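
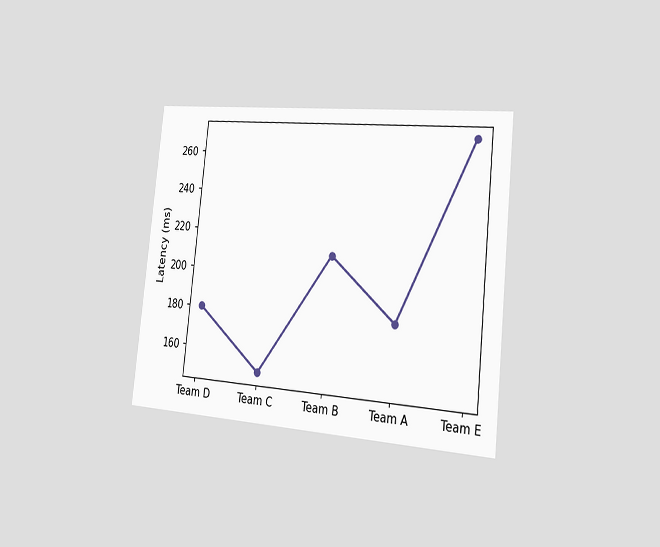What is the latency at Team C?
The chart is tilted about 6° clockwise and viewed slightly from the right. At Team C, the line is at 150ms.

150ms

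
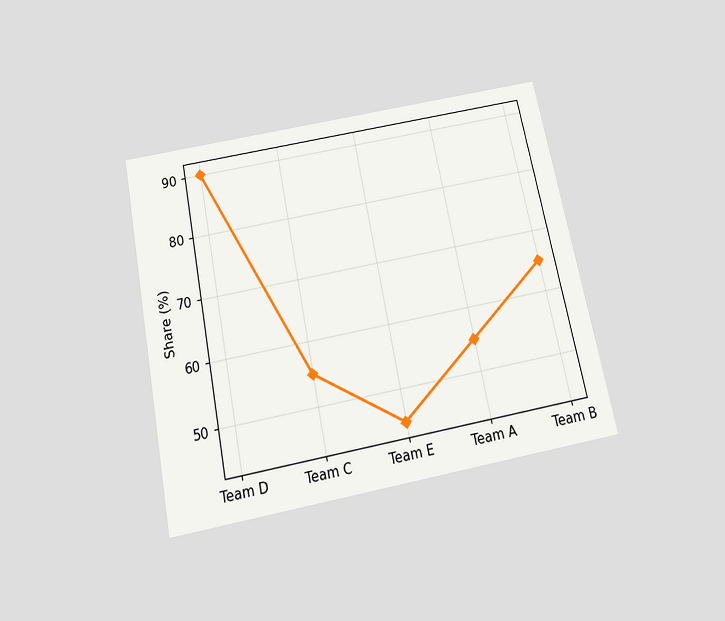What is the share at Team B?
The chart is tilted about 11° counter-clockwise and viewed slightly from below. At Team B, the line is at 65%.

65%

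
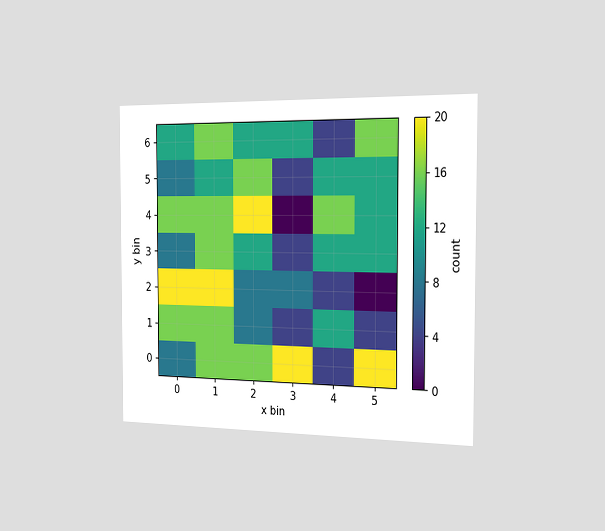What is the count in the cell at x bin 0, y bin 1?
16

The chart is viewed slightly from the right. Matching the cell (0, 1) against the colorbar gives 16.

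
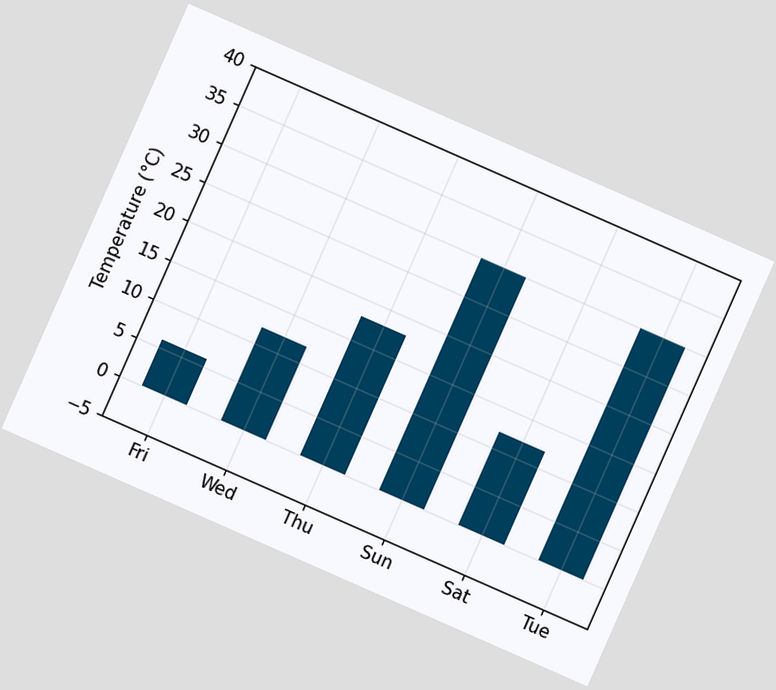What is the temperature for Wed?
The chart is tilted about 24° clockwise. Reading along the chart's y-axis, the Wed bar reaches 12°C.

12°C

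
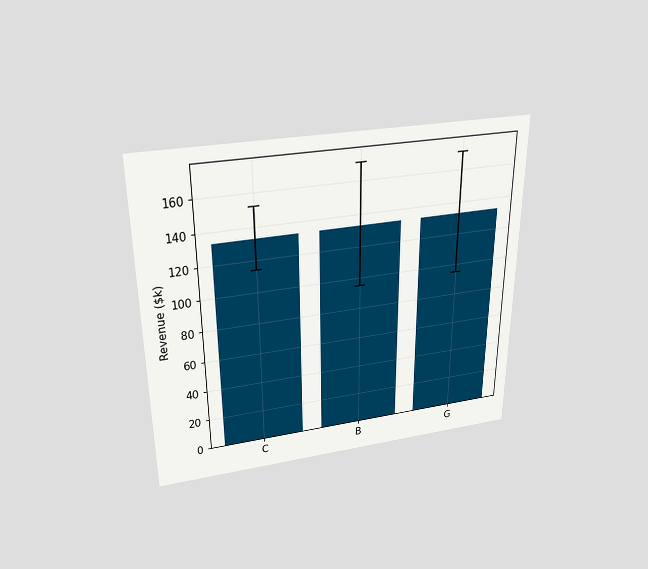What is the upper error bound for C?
$152k

The chart is viewed slightly from above. The C bar's upper whisker reaches $152k.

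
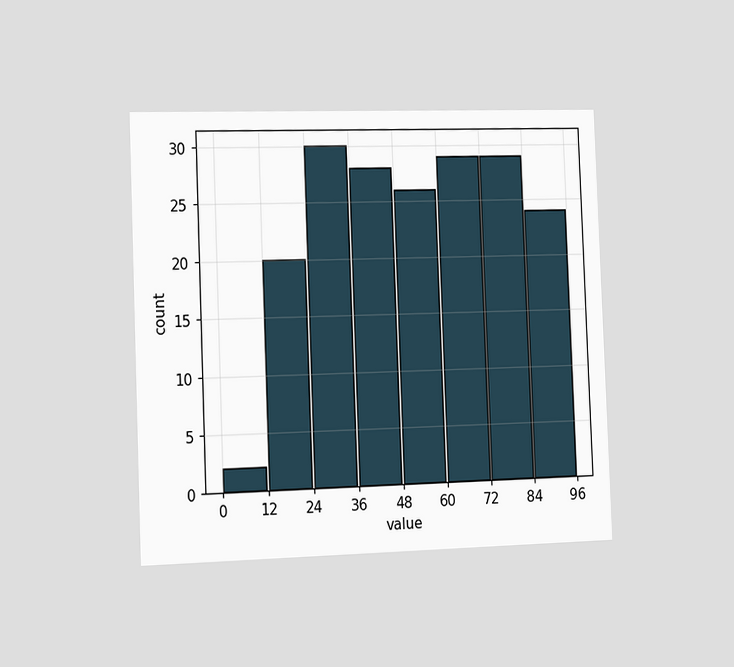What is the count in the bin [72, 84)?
The chart is tilted about 2° counter-clockwise and viewed slightly from the left. The [72, 84) bin has height 29.

29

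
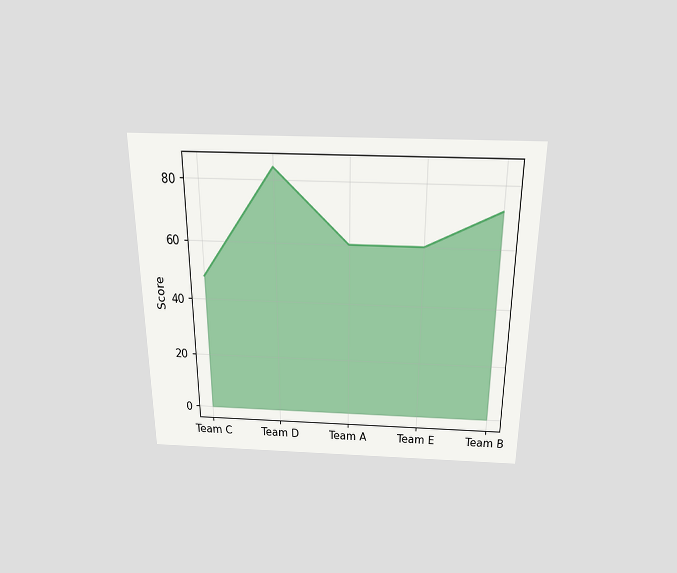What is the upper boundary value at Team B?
72

The chart is viewed slightly from above. At Team B the upper boundary is at 72.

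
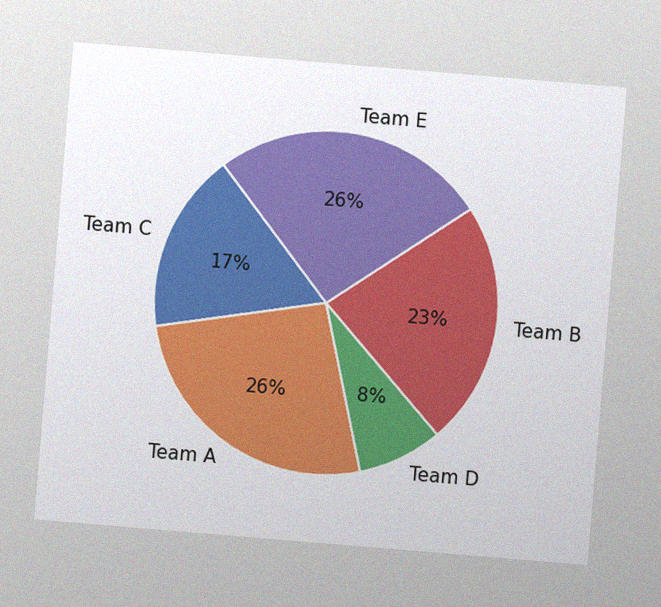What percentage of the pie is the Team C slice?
The chart is tilted about 5° clockwise, with some photo noise. The Team C slice takes up 17% of the pie.

17%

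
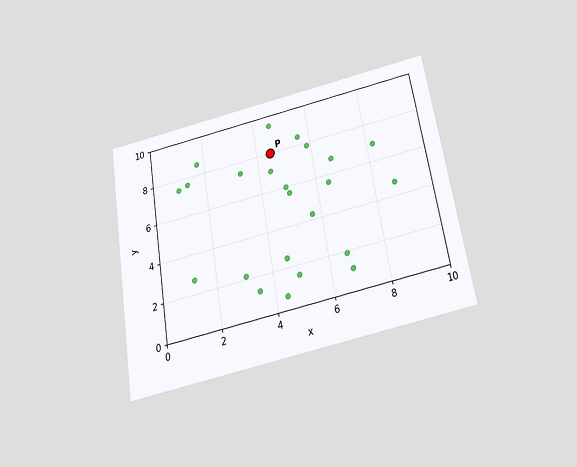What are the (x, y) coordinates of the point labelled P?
The chart is tilted about 9° counter-clockwise and viewed slightly from below. Following the gridlines from P to each axis, P sits at (4.5, 8).

(4.5, 8)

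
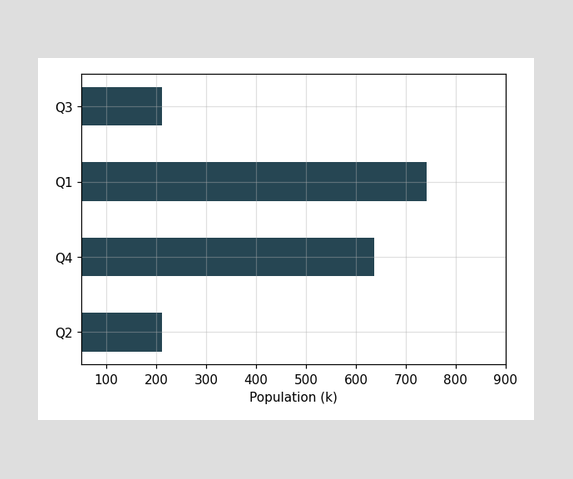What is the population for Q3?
Reading along the chart's x-axis, the Q3 bar reaches 212k.

212k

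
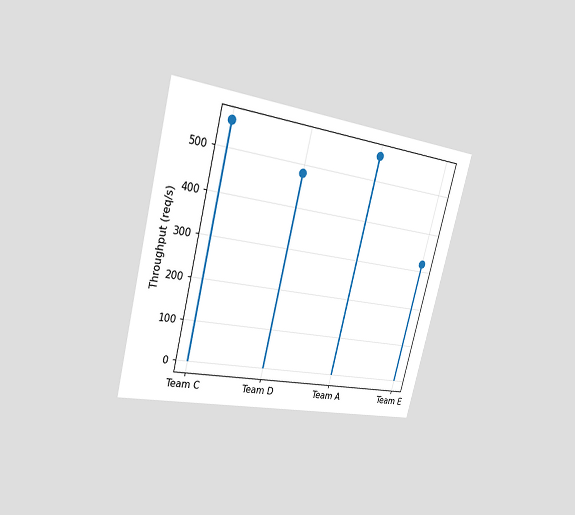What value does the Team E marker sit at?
The chart is tilted about 14° clockwise and viewed slightly from the left. The Team E marker sits at 320req/s.

320req/s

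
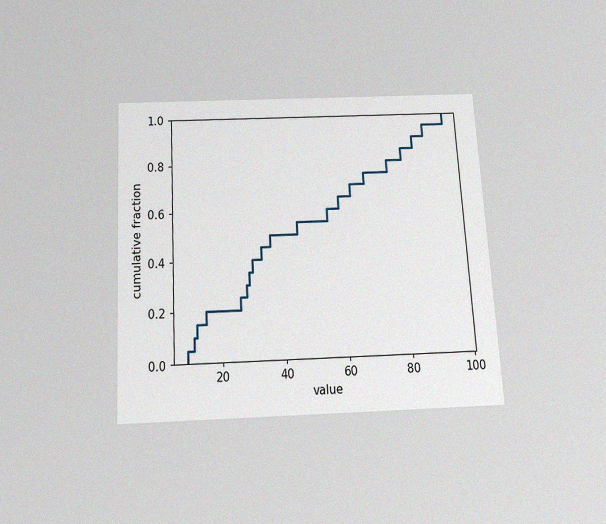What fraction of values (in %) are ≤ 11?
The chart is tilted about 3° counter-clockwise and viewed slightly from below, with some photo noise. At x=11 the ECDF step is at 10%.

10%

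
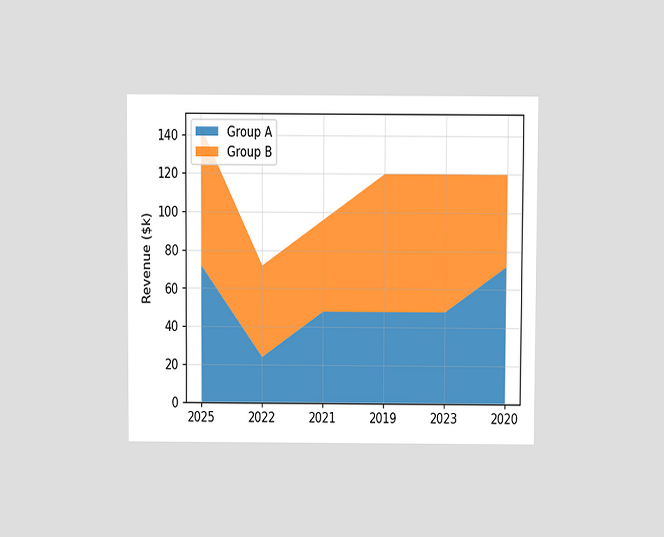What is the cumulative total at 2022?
$72k

The chart is viewed slightly from above. The stacked total at 2022 reaches $72k.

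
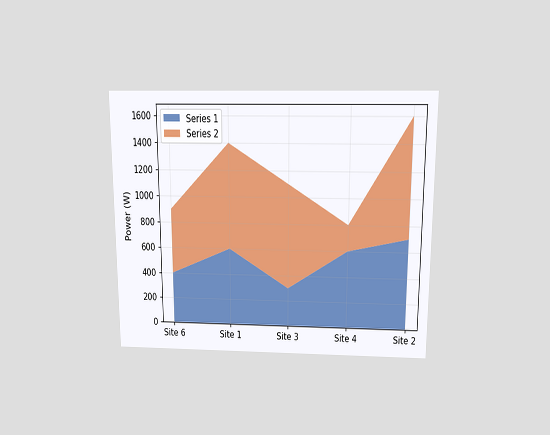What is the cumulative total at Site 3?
The chart is viewed slightly from above. The stacked total at Site 3 reaches 1100W.

1100W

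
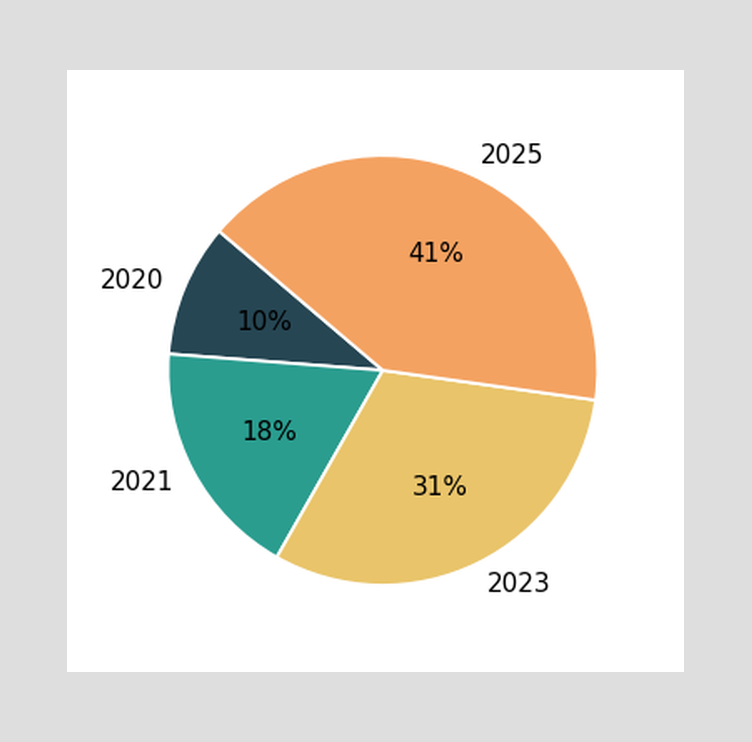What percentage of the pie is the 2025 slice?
41%

The 2025 slice takes up 41% of the pie.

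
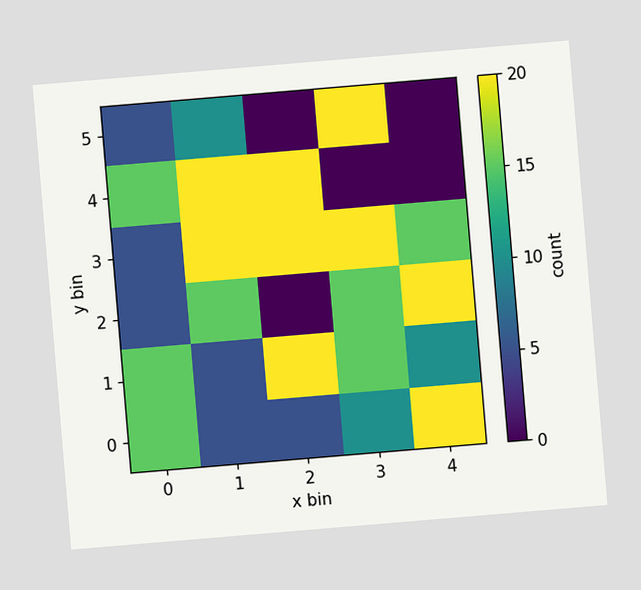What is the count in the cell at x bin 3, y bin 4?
0

The chart is tilted about 5° counter-clockwise. Matching the cell (3, 4) against the colorbar gives 0.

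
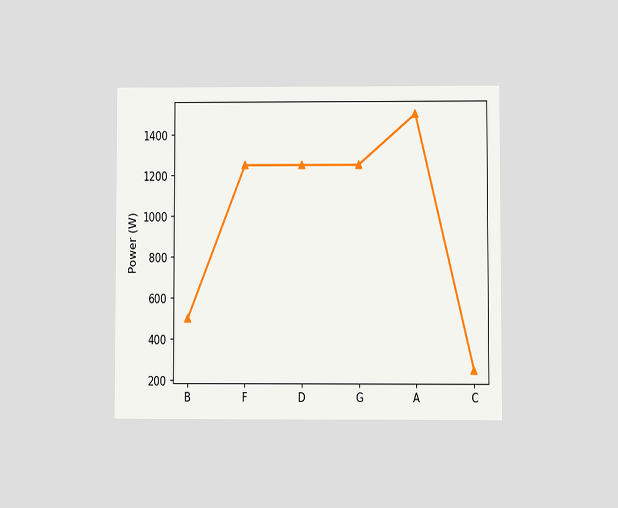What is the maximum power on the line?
The chart is viewed at a slight angle. The highest point is at A, and reading across to the y-axis gives 1500W.

1500W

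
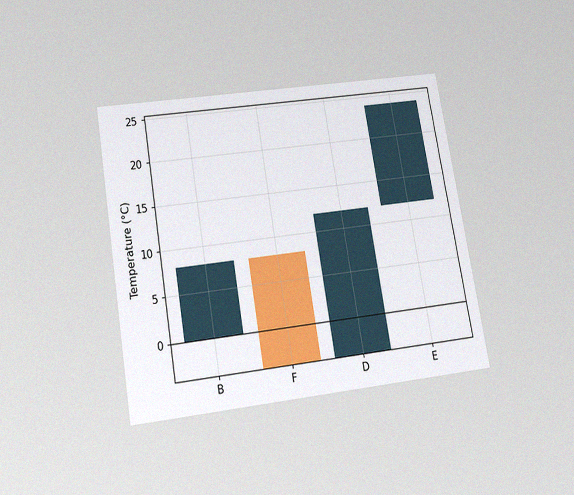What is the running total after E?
24°C

The chart is tilted about 10° counter-clockwise and viewed slightly from below, with some photo noise. After E the running total reaches 24°C.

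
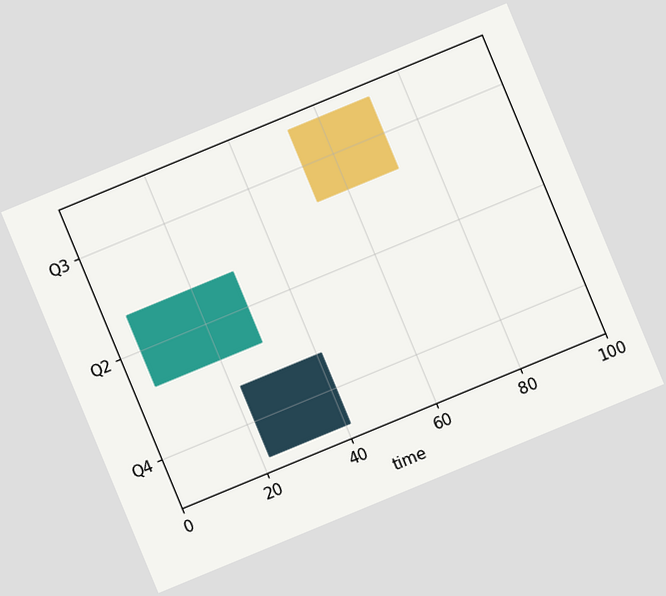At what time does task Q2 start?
5

The chart is tilted about 22° counter-clockwise. The Q2 bar begins at t=5.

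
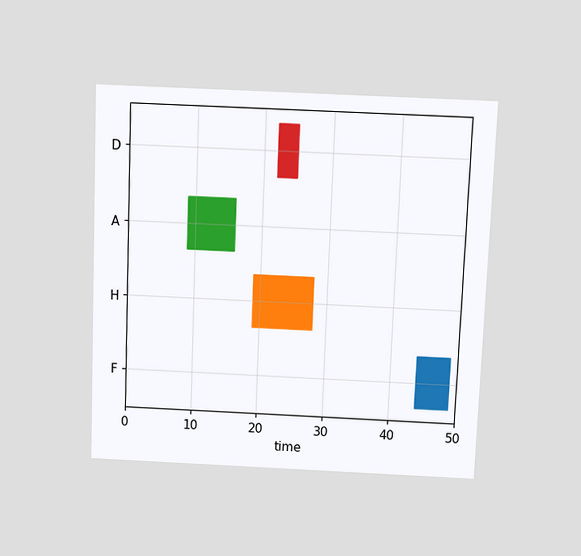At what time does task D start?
22

The chart is tilted about 2° clockwise and viewed slightly from above. The D bar begins at t=22.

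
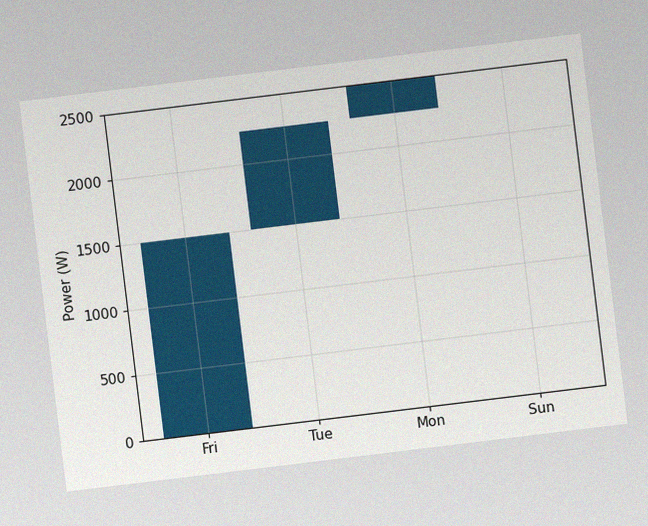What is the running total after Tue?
The chart is tilted about 7° counter-clockwise, with some photo noise. After Tue the running total reaches 2250W.

2250W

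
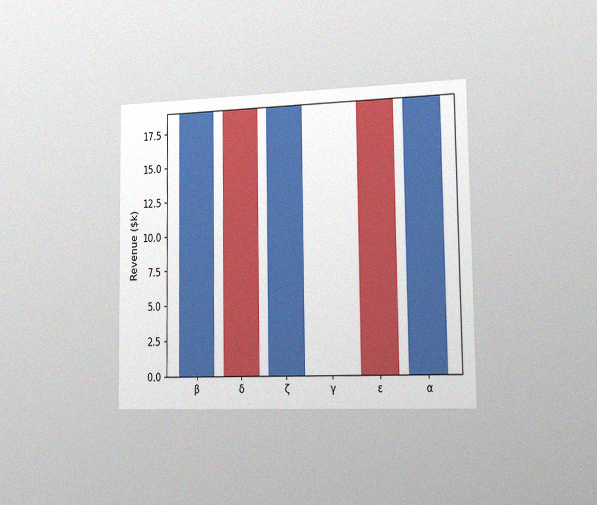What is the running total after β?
$19k

The chart is viewed slightly from the right, with some photo noise. After β the running total reaches $19k.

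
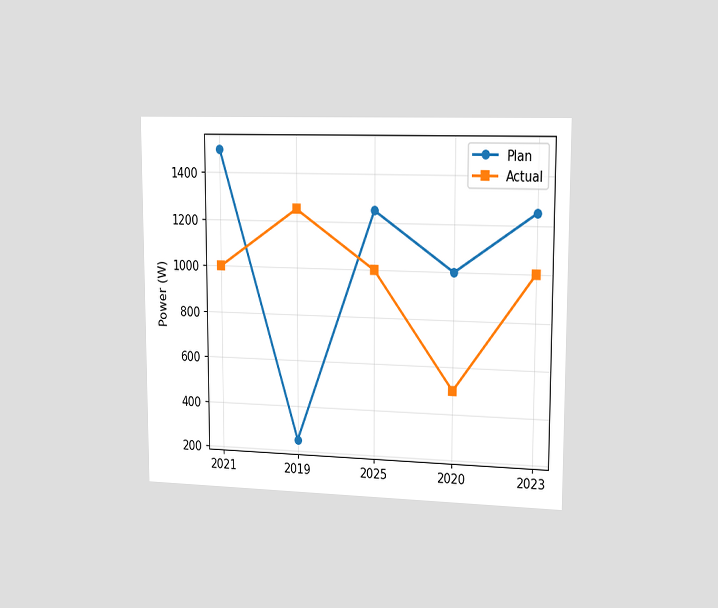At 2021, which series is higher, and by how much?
The chart is viewed slightly from the right. At 2021, Plan sits above the other line by 500W.

Plan, by 500W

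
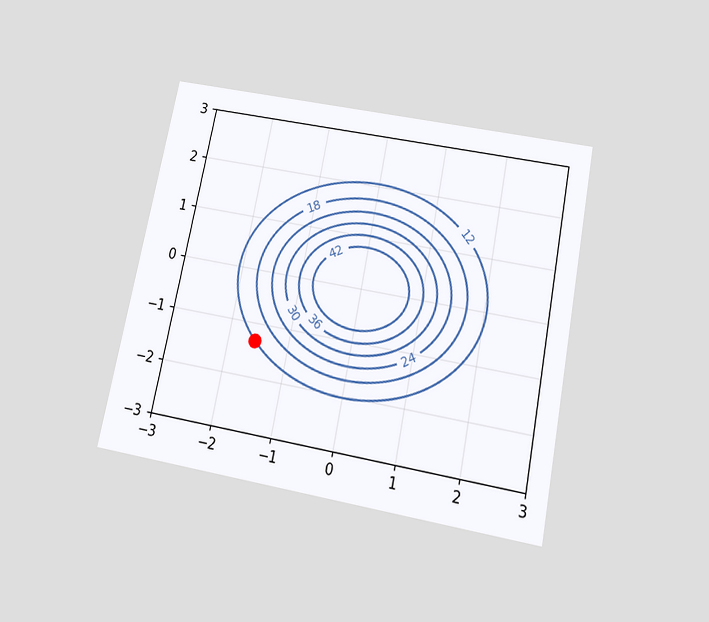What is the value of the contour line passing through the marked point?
12

The chart is tilted about 11° clockwise and viewed slightly from below. The marked point sits on the contour labelled 12.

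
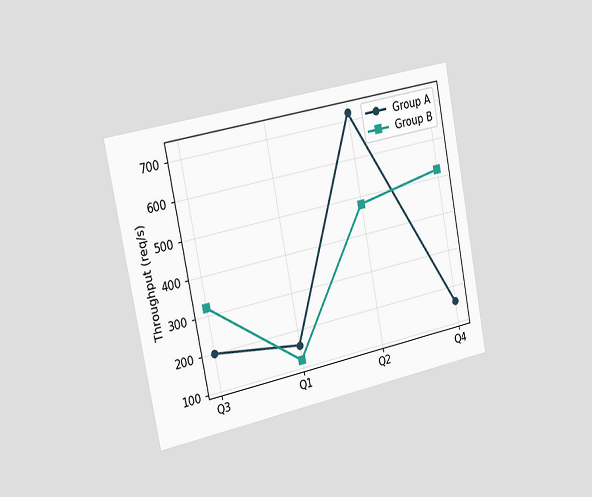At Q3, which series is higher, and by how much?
The chart is tilted about 11° counter-clockwise and viewed slightly from the left. At Q3, Group B sits above the other line by 120req/s.

Group B, by 120req/s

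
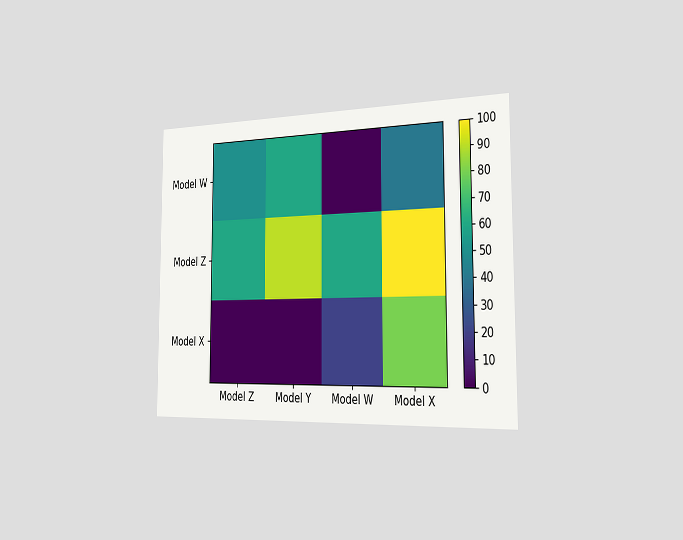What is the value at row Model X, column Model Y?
0

The chart is viewed slightly from the right. Matching cell (Model X, Model Y) against the colorbar gives 0.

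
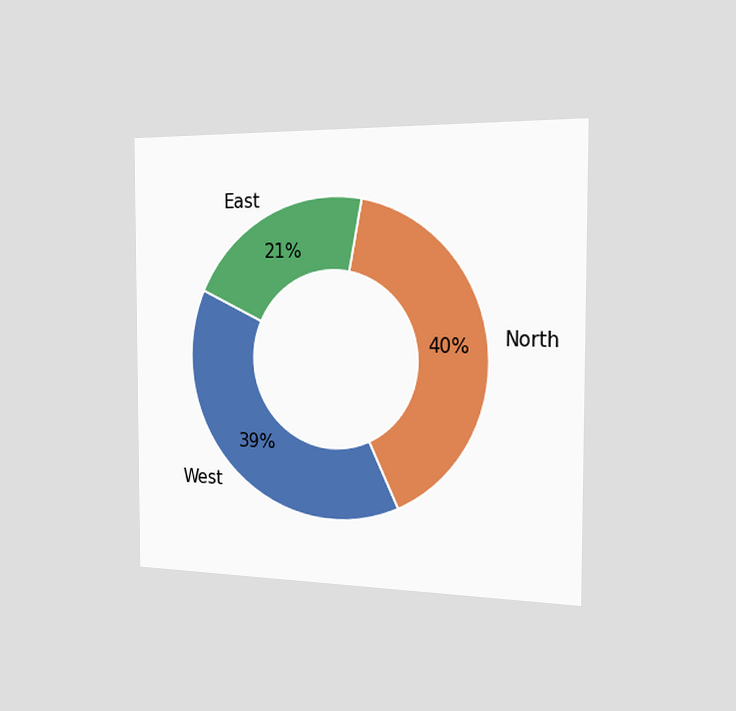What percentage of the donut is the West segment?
The chart is viewed slightly from the right. The West segment takes up 39% of the ring.

39%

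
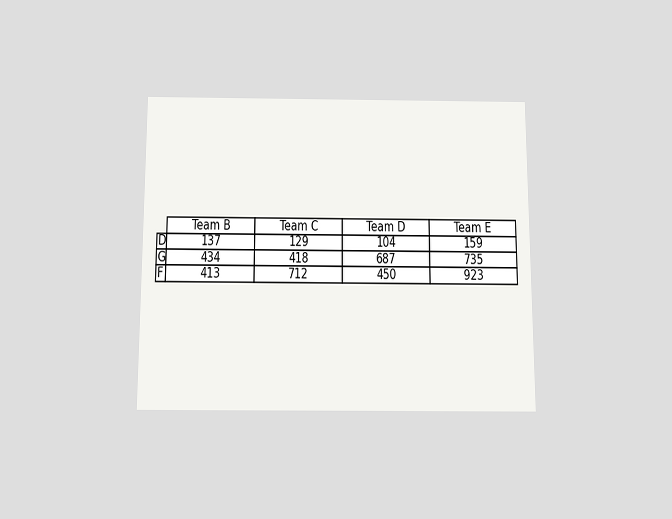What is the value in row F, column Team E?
923

The chart is viewed slightly from below. The (F, Team E) cell reads 923.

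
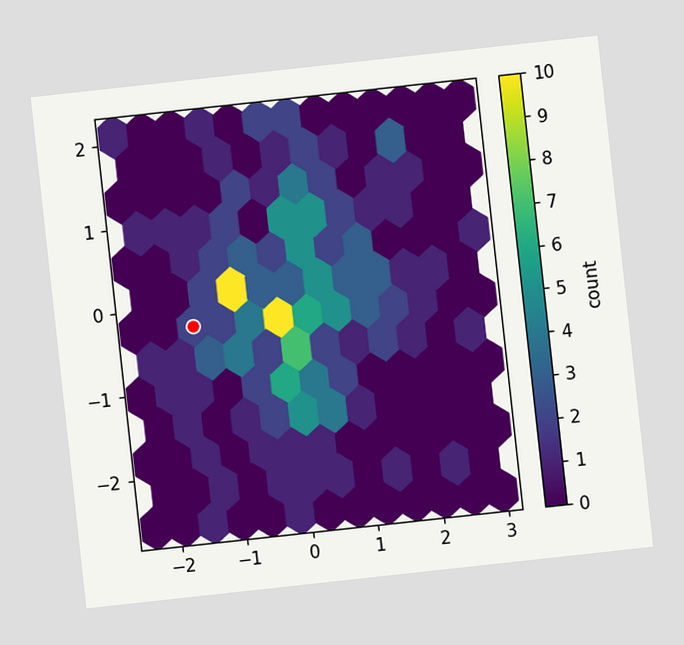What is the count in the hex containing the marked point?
The chart is tilted about 6° counter-clockwise. The marked hex reads 2 on the colorbar.

2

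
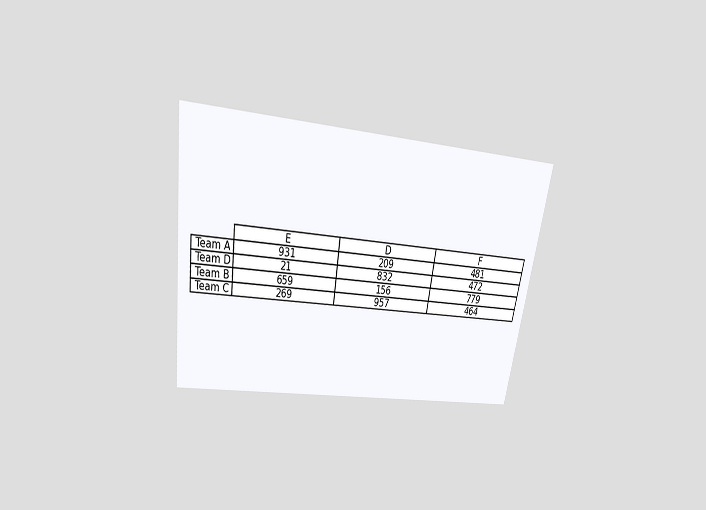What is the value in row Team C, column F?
The chart is tilted about 9° clockwise and viewed slightly from above. The (Team C, F) cell reads 464.

464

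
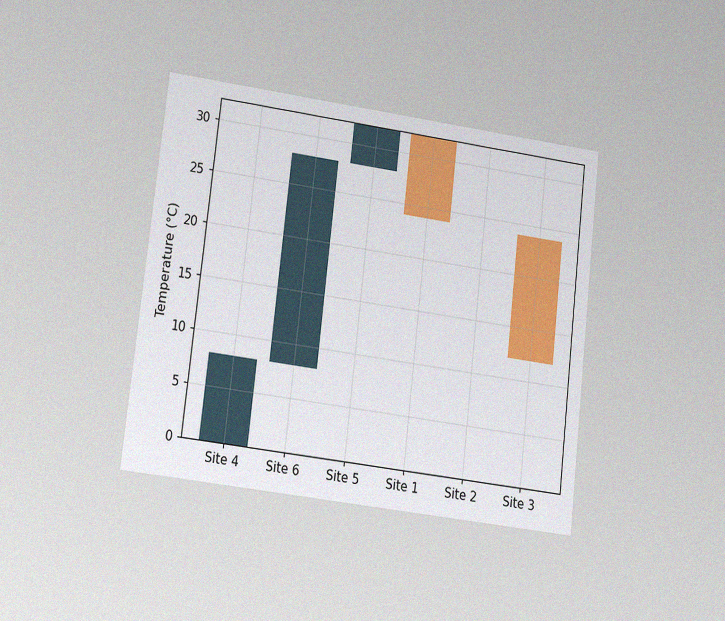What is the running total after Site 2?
The chart is tilted about 7° clockwise and viewed at a slight angle, with some photo noise. After Site 2 the running total reaches 24°C.

24°C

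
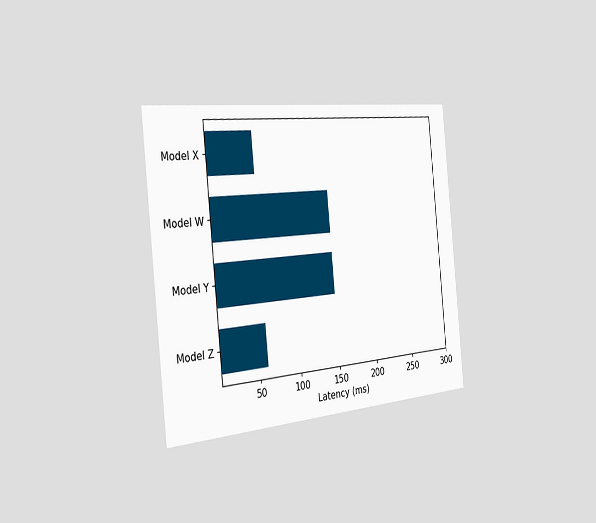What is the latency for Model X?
60ms

The chart is tilted about 6° counter-clockwise and viewed slightly from the left. Reading along the chart's x-axis, the Model X bar reaches 60ms.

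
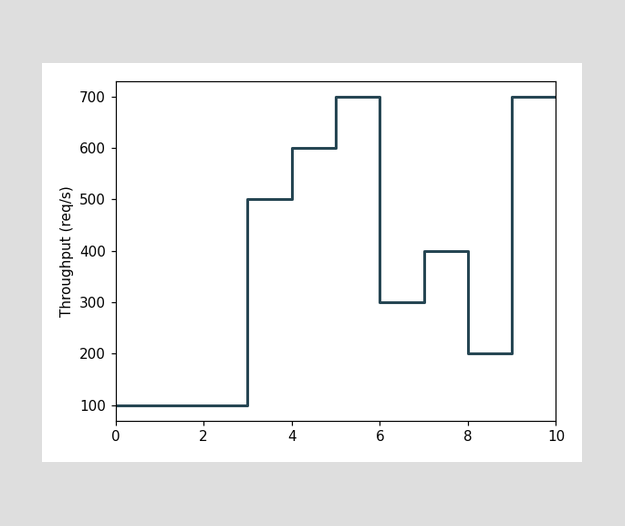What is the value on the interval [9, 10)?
700req/s

On [9, 10) the step sits at 700req/s.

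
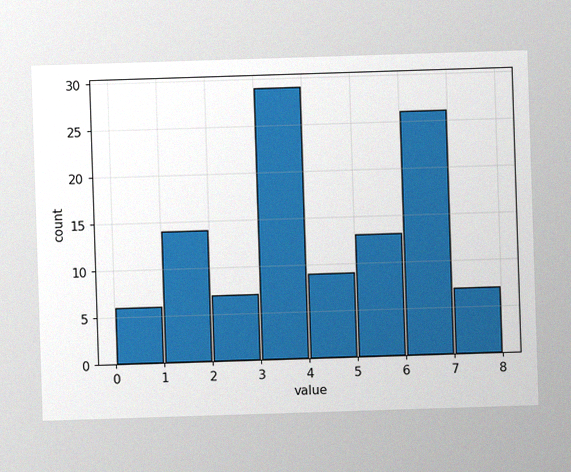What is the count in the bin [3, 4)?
29

The image has some photo noise and uneven lighting. The [3, 4) bin has height 29.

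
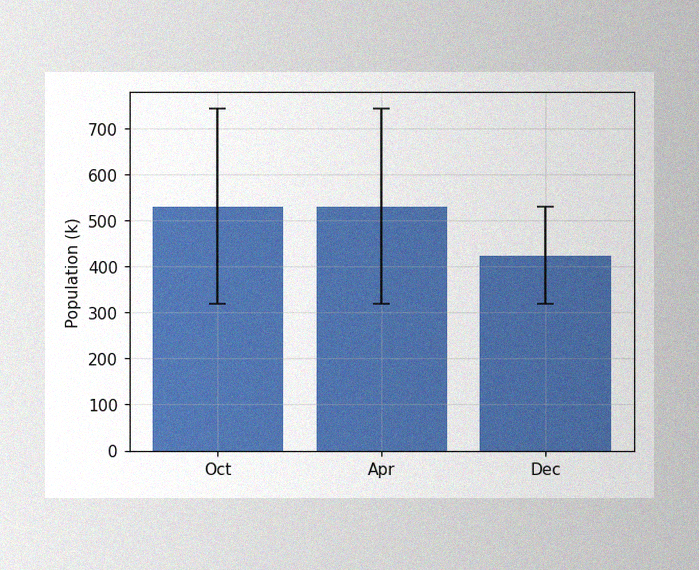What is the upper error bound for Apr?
742k

The image has some photo noise and uneven lighting. The Apr bar's upper whisker reaches 742k.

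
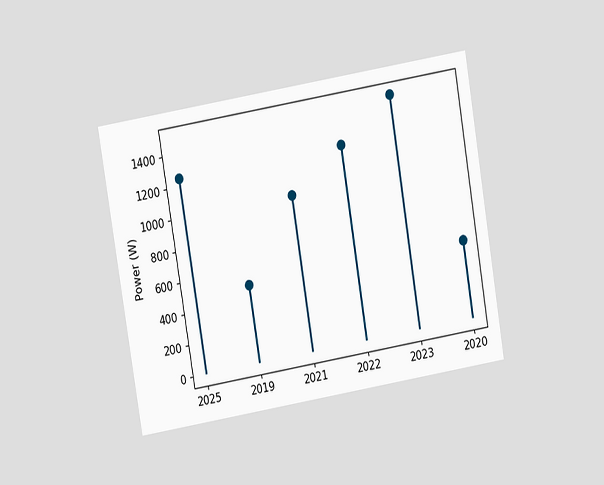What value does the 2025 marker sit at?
The chart is tilted about 10° counter-clockwise and viewed at a slight angle. The 2025 marker sits at 1250W.

1250W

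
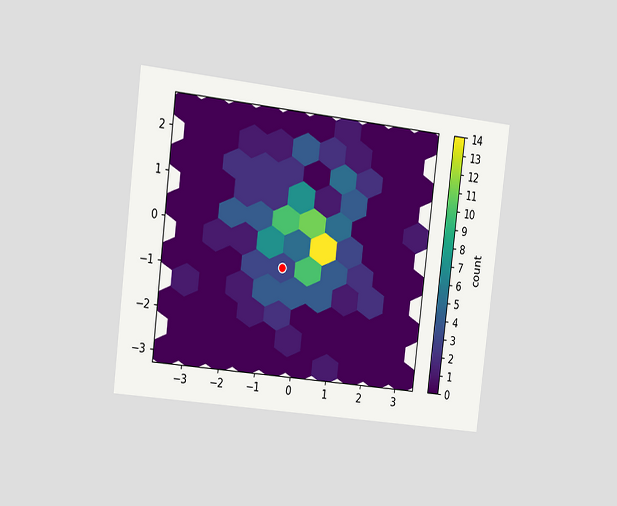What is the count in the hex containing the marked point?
The chart is tilted about 7° clockwise and viewed slightly from the left. The marked hex reads 3 on the colorbar.

3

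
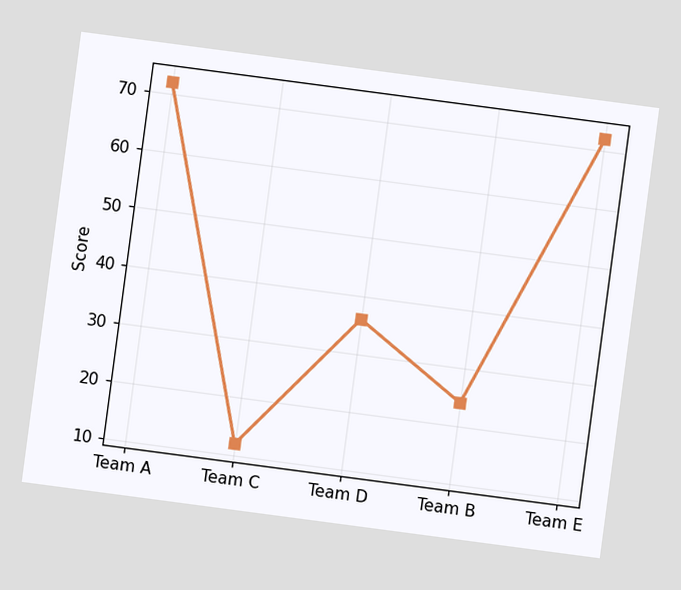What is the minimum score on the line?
12

The chart is tilted about 8° clockwise. The lowest point is at Team C, and reading across to the y-axis gives 12.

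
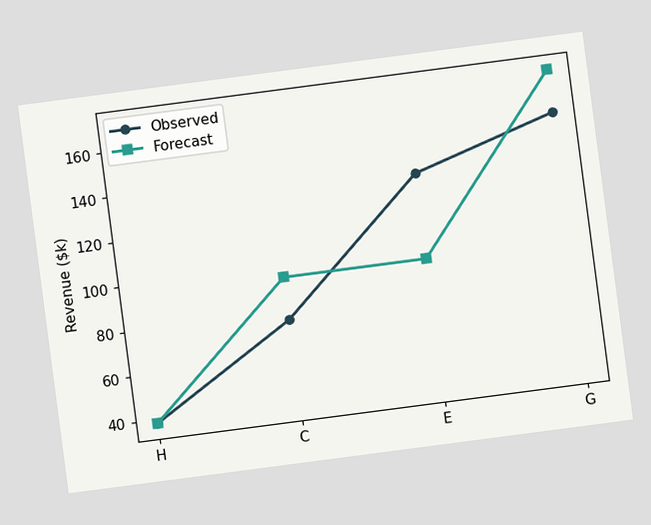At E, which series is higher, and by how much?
The chart is tilted about 7° counter-clockwise. At E, Observed sits above the other line by $38k.

Observed, by $38k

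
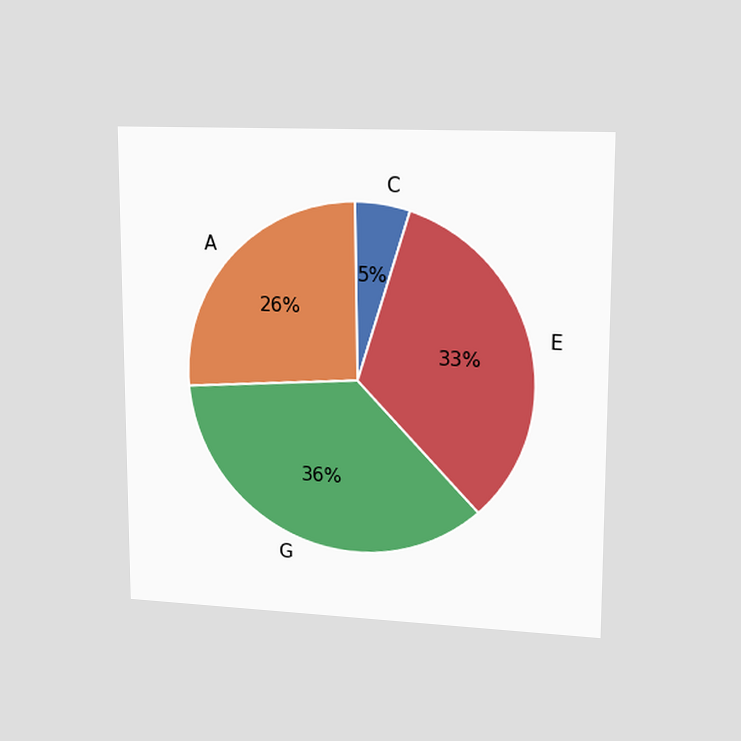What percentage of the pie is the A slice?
26%

The chart is viewed slightly from the right. The A slice takes up 26% of the pie.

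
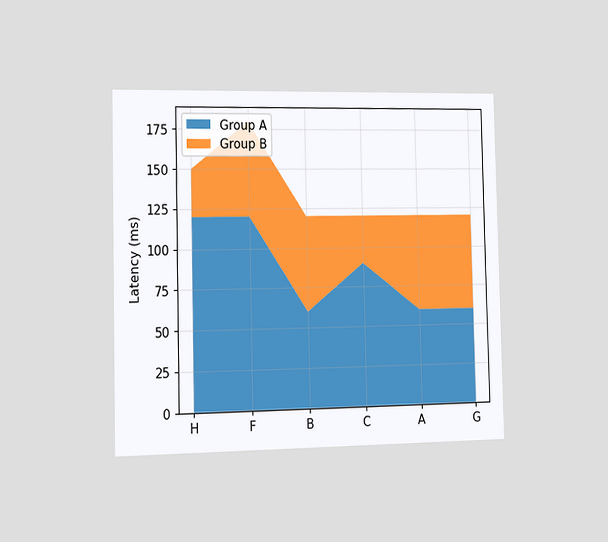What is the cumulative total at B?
The chart is viewed slightly from the left. The stacked total at B reaches 120ms.

120ms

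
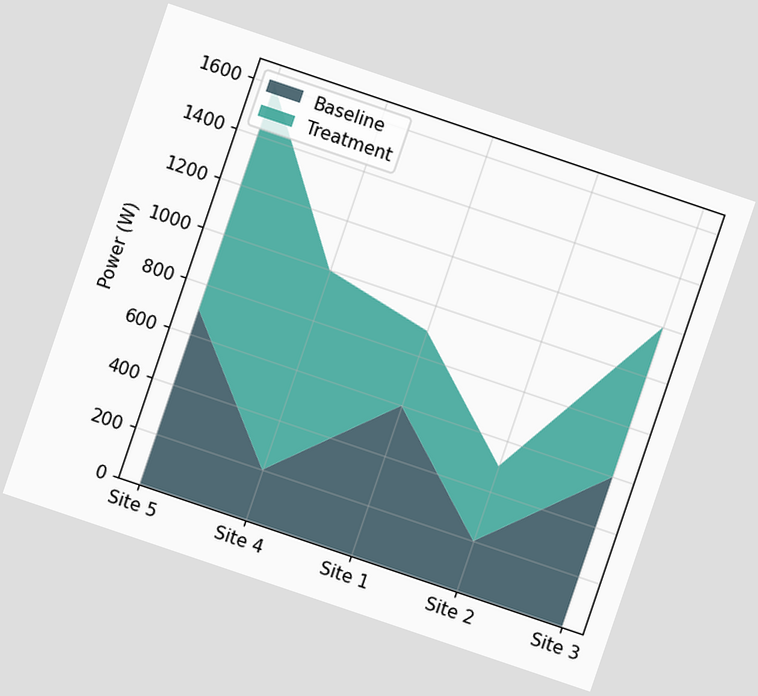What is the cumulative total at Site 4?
1000W

The chart is tilted about 19° clockwise. The stacked total at Site 4 reaches 1000W.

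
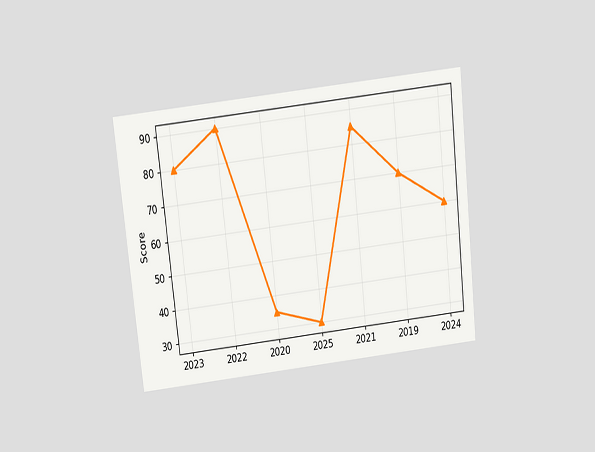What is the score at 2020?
The chart is tilted about 6° counter-clockwise and viewed slightly from above. At 2020, the line is at 35.

35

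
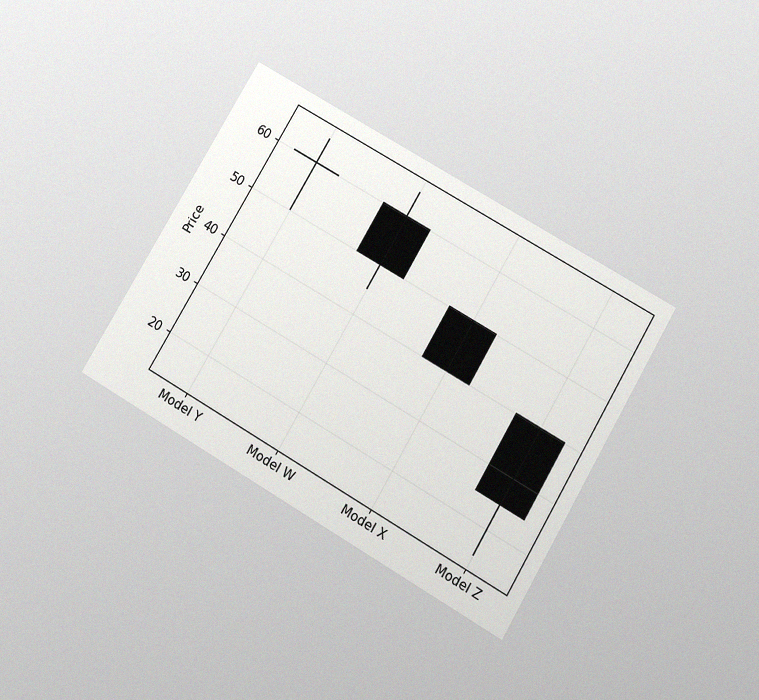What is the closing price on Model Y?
The chart is tilted about 31° clockwise and viewed slightly from below, with some photo noise. The Model Y candle closes at 60.

60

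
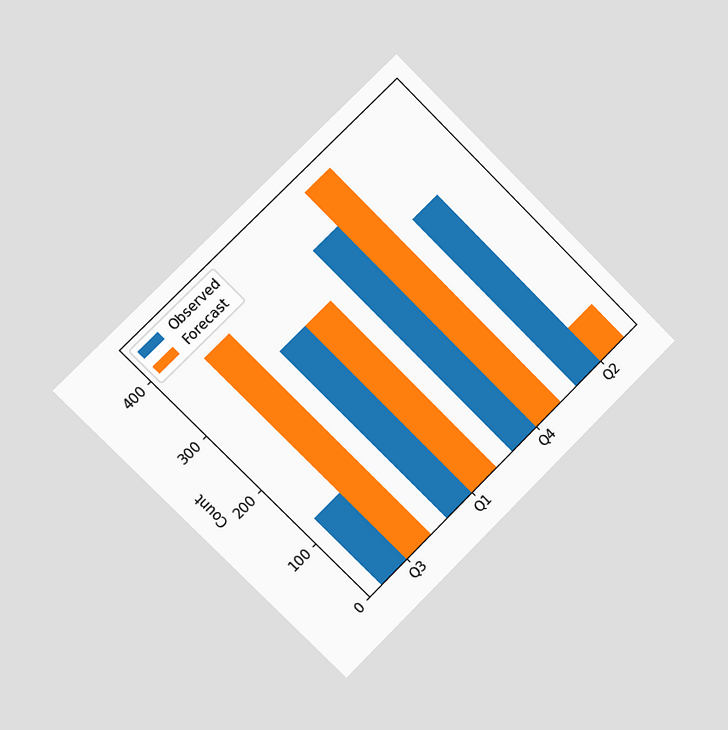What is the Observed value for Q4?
The chart is tilted about 45° counter-clockwise and viewed slightly from the left. The Observed bar at Q4 reaches 372 on the y-axis.

372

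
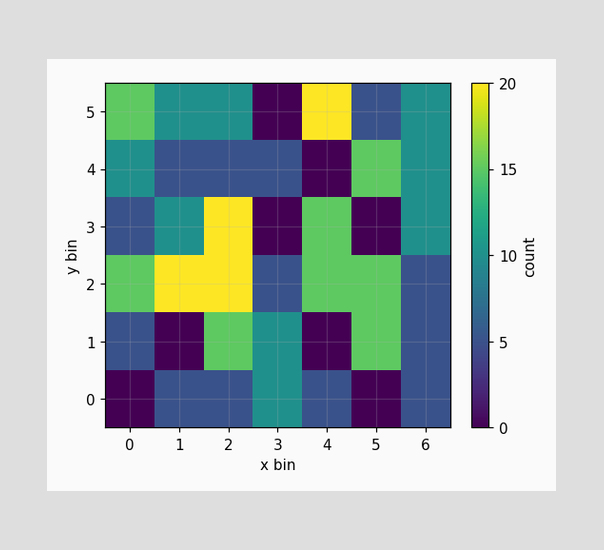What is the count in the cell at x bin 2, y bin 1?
15

Matching the cell (2, 1) against the colorbar gives 15.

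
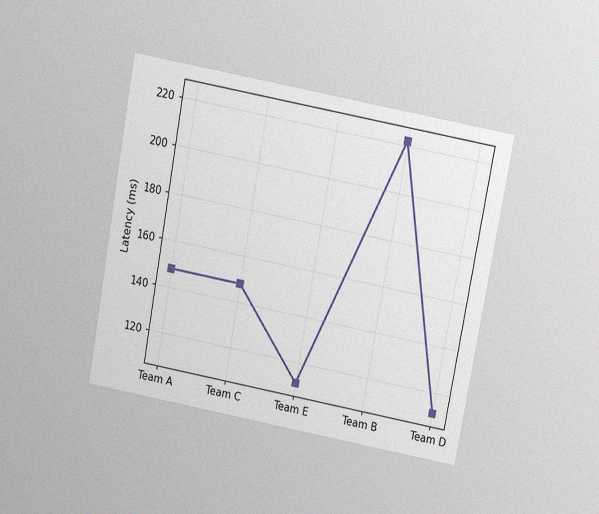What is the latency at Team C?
148ms

The chart is tilted about 10° clockwise and viewed slightly from above, with some photo noise. At Team C, the line is at 148ms.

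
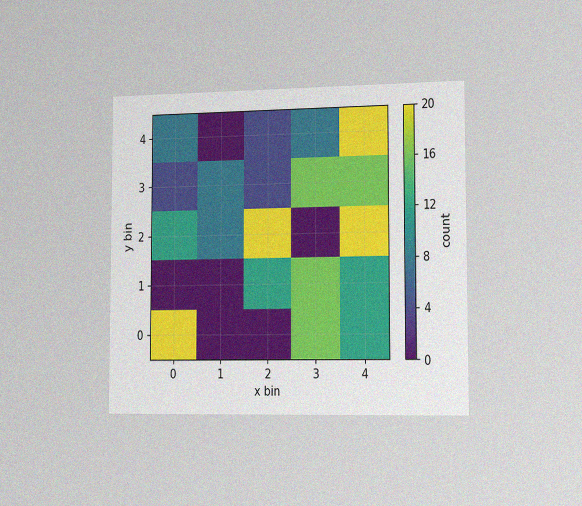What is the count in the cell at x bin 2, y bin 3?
The chart is viewed slightly from the right, with some photo noise. Matching the cell (2, 3) against the colorbar gives 4.

4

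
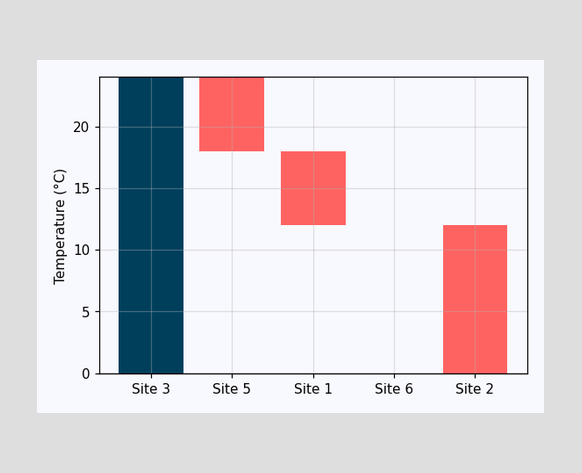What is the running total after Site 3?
After Site 3 the running total reaches 24°C.

24°C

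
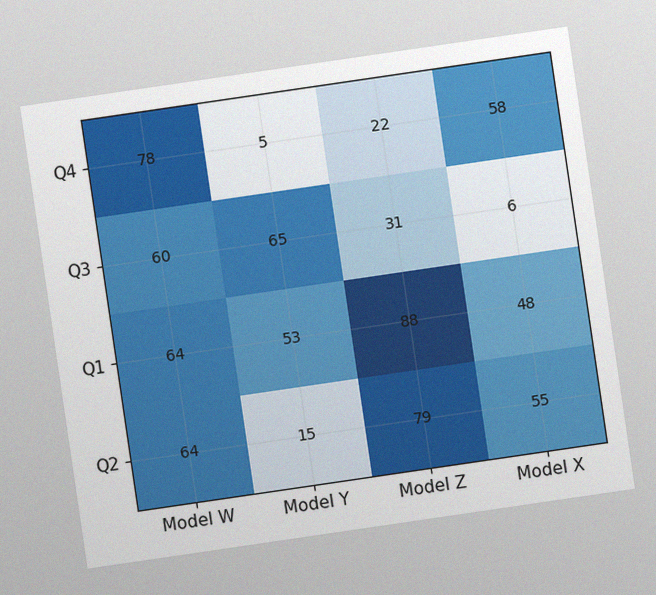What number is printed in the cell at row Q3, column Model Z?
The chart is tilted about 8° counter-clockwise, with some photo noise. The (Q3, Model Z) cell reads 31.

31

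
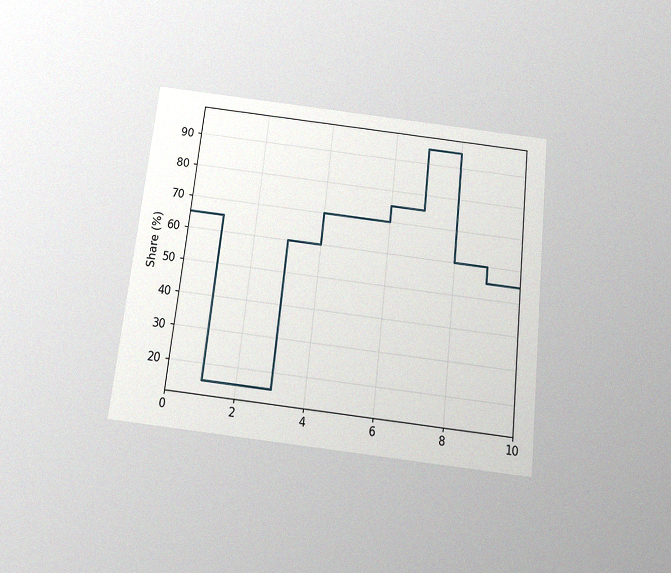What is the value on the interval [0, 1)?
65%

The chart is tilted about 6° clockwise and viewed slightly from below, with some photo noise. On [0, 1) the step sits at 65%.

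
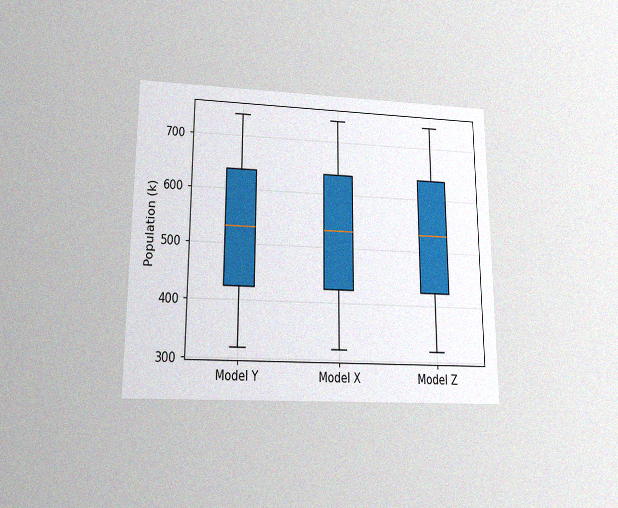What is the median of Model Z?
530k

The chart is viewed slightly from below, with some photo noise. The median line in the Model Z box sits at 530k.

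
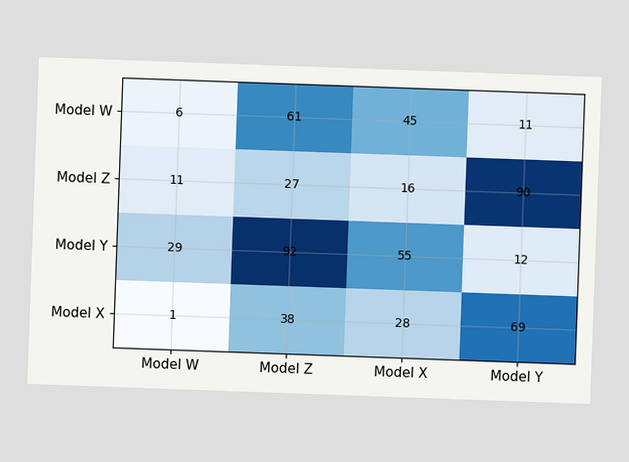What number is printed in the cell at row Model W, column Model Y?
11

The chart is tilted about 2° clockwise. The (Model W, Model Y) cell reads 11.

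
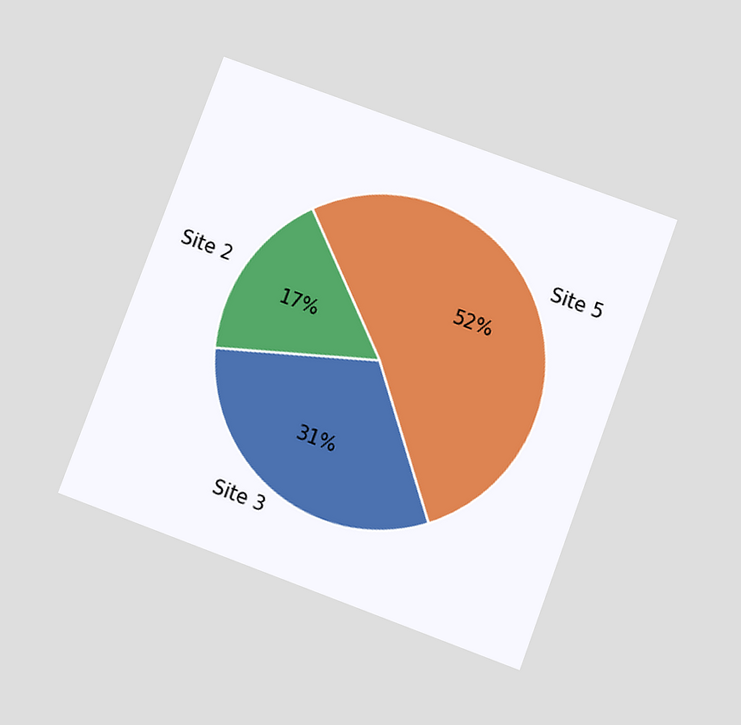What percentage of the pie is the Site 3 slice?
The chart is tilted about 20° clockwise and viewed slightly from below. The Site 3 slice takes up 31% of the pie.

31%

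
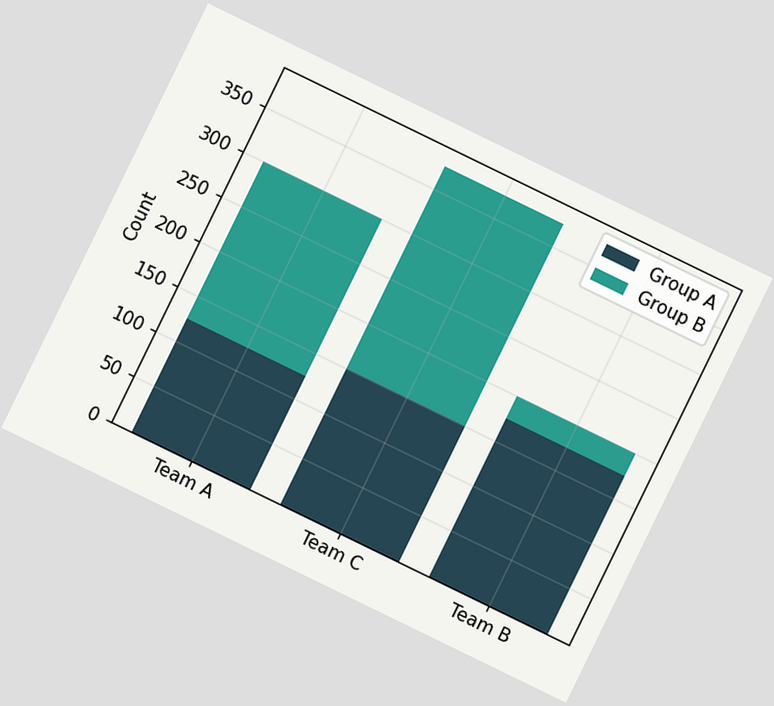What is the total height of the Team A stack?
The chart is tilted about 26° clockwise. The Team A stack's top reaches 300 on the y-axis.

300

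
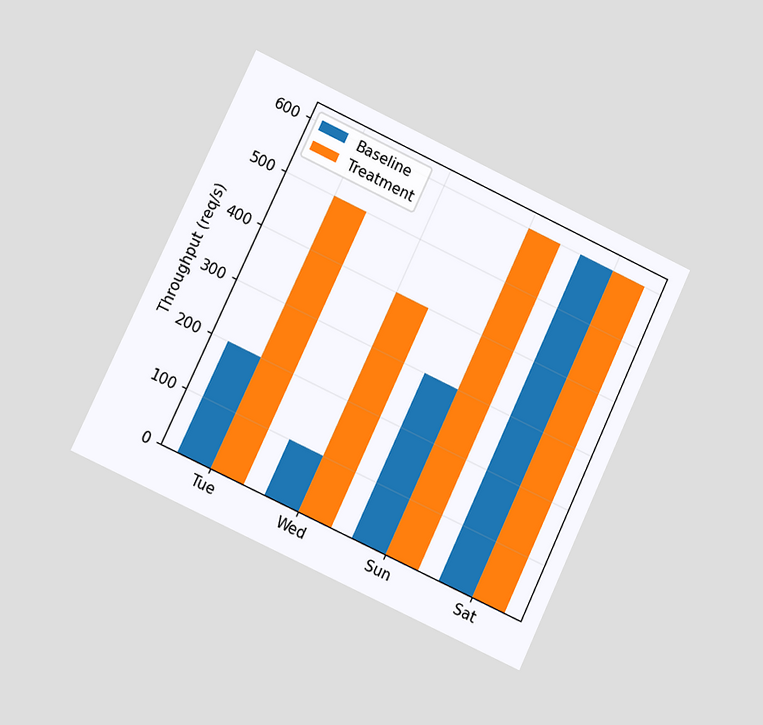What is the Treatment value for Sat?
The chart is tilted about 25° clockwise and viewed at a slight angle. The Treatment bar at Sat reaches 600req/s on the y-axis.

600req/s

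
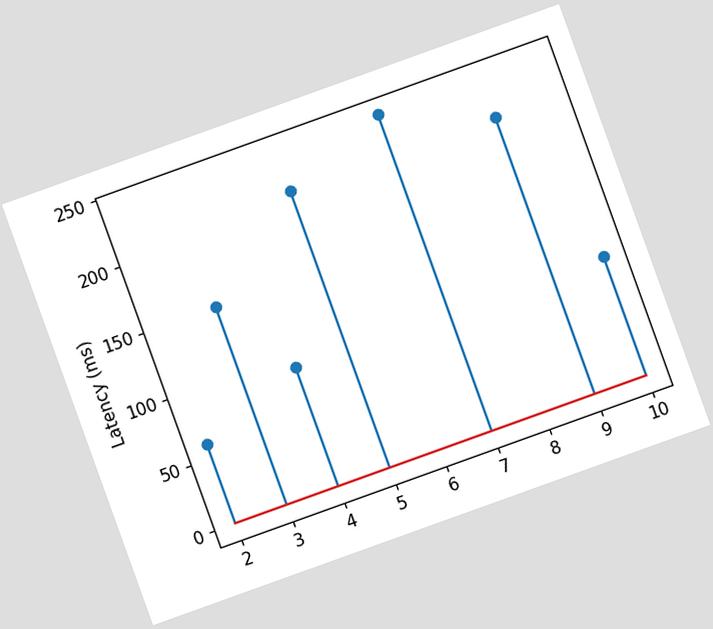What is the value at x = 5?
210ms

The chart is tilted about 20° counter-clockwise. The stem at x=5 reaches 210ms.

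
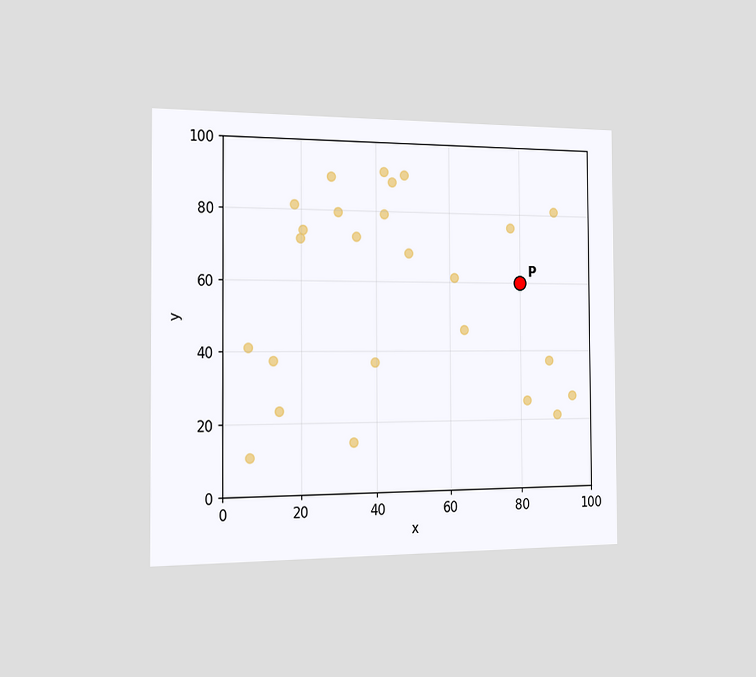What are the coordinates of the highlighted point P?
(80, 60)

The chart is viewed slightly from the left. Following the gridlines from P to each axis, P sits at (80, 60).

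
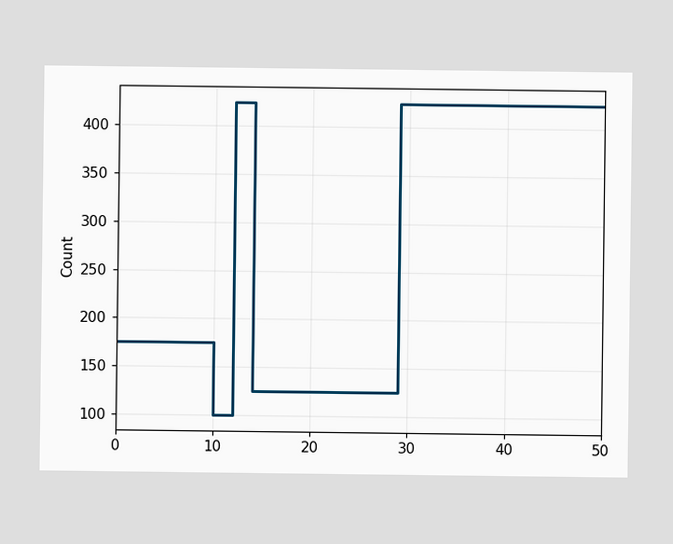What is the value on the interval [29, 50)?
On [29, 50) the step sits at 425.

425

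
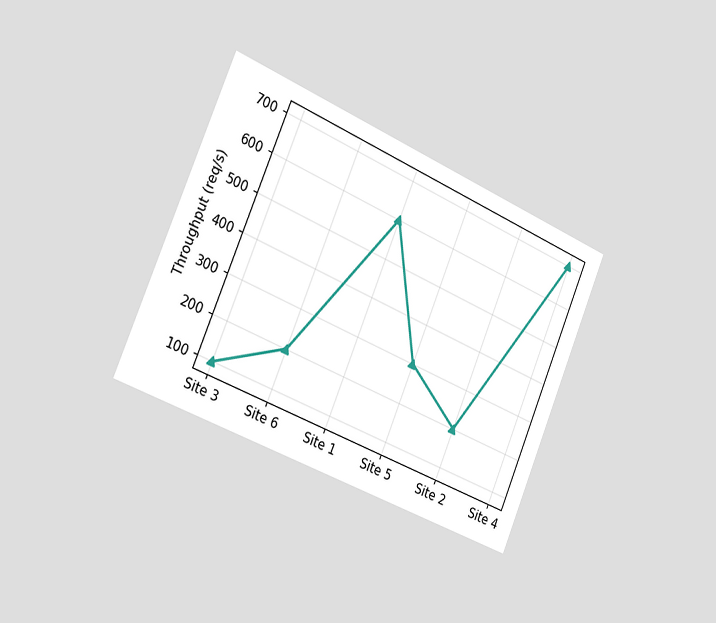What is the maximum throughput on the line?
The chart is tilted about 23° clockwise and viewed slightly from the left. The highest point is at Site 4, and reading across to the y-axis gives 700req/s.

700req/s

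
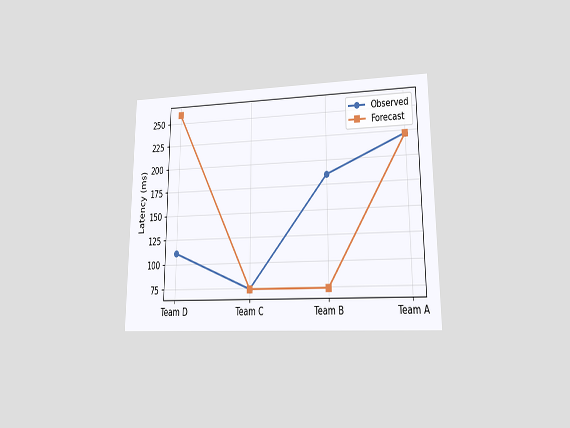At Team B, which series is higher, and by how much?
The chart is viewed at a slight angle. At Team B, Observed sits above the other line by 111ms.

Observed, by 111ms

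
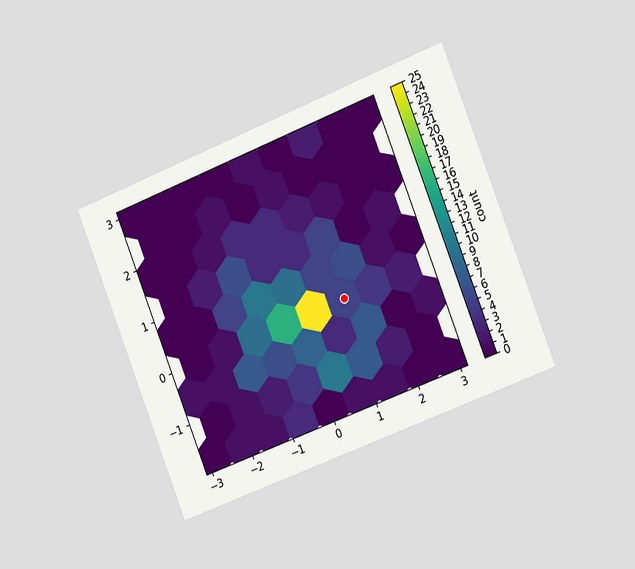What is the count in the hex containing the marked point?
5

The chart is tilted about 21° counter-clockwise and viewed slightly from the right. The marked hex reads 5 on the colorbar.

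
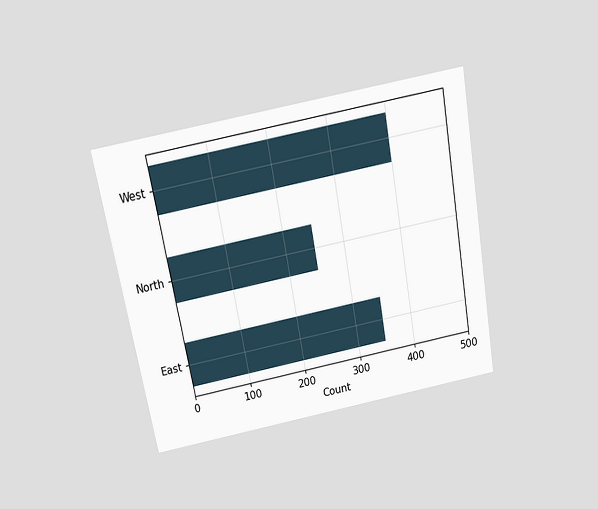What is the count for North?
The chart is tilted about 10° counter-clockwise and viewed slightly from above. Reading along the chart's x-axis, the North bar reaches 250.

250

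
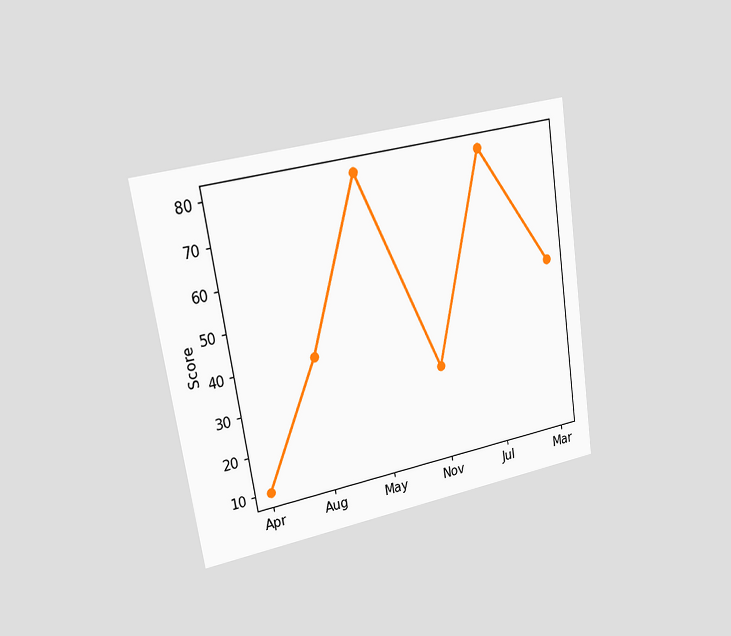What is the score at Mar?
The chart is tilted about 9° counter-clockwise and viewed slightly from the left. At Mar, the line is at 50.

50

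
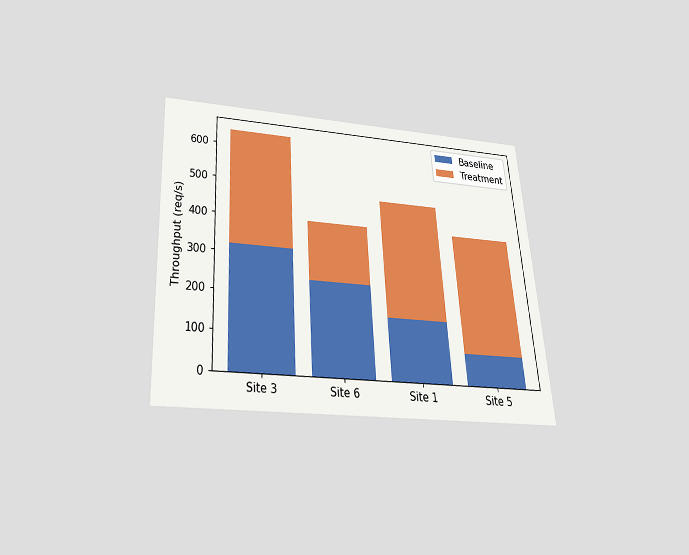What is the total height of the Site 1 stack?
480req/s

The chart is tilted about 4° counter-clockwise and viewed slightly from below. The Site 1 stack's top reaches 480req/s on the y-axis.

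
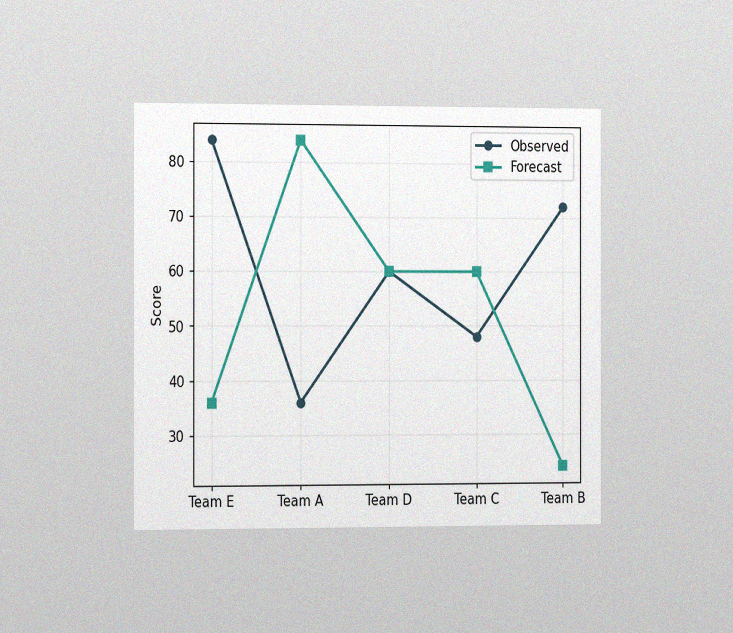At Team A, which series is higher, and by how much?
The chart is viewed slightly from the left, with some photo noise. At Team A, Forecast sits above the other line by 48.

Forecast, by 48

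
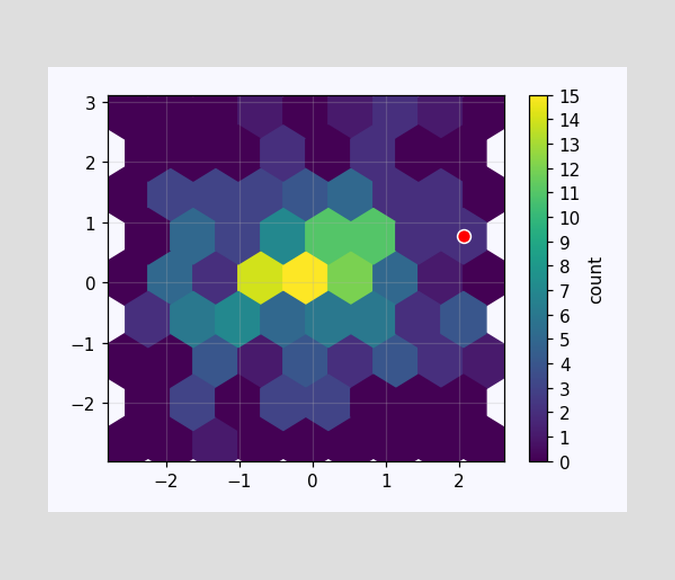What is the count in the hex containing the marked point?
2

The marked hex reads 2 on the colorbar.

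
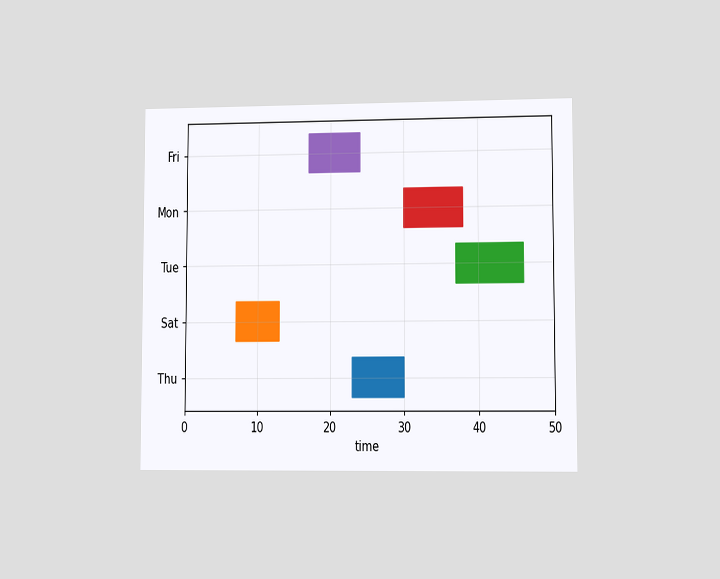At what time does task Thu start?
The chart is viewed at a slight angle. The Thu bar begins at t=23.

23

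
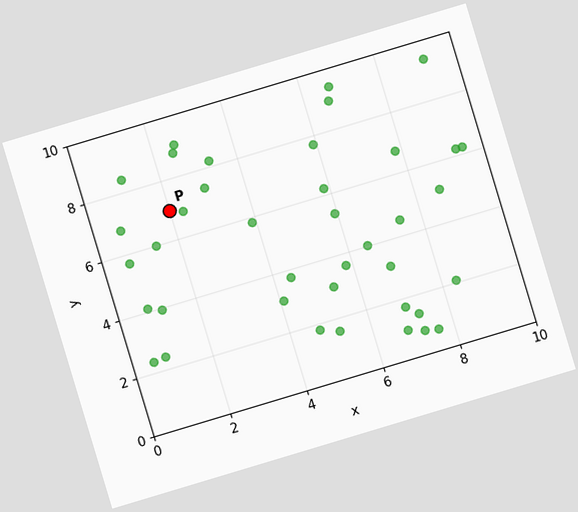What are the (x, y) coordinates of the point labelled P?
The chart is tilted about 17° counter-clockwise. Following the gridlines from P to each axis, P sits at (2, 7).

(2, 7)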